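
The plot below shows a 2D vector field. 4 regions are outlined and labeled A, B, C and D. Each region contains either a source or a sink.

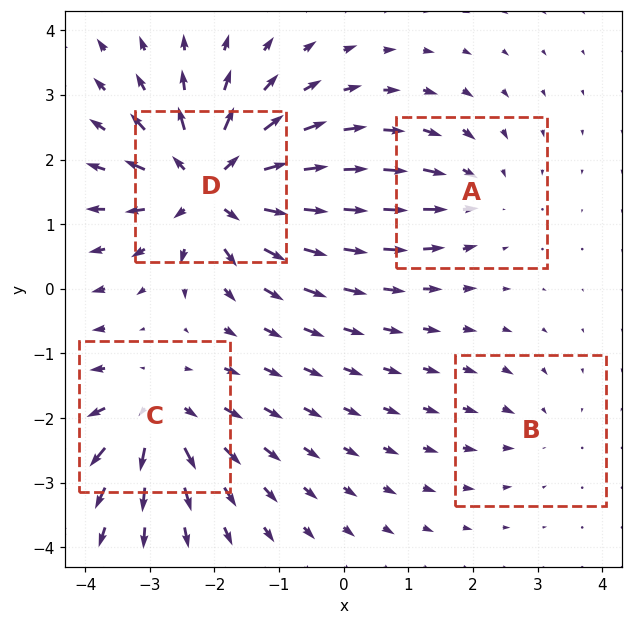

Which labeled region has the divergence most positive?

D

Divergence at each region's feature centre — A: about -3, B: about -2, C: about +5, D: about +8. Region D is most positive.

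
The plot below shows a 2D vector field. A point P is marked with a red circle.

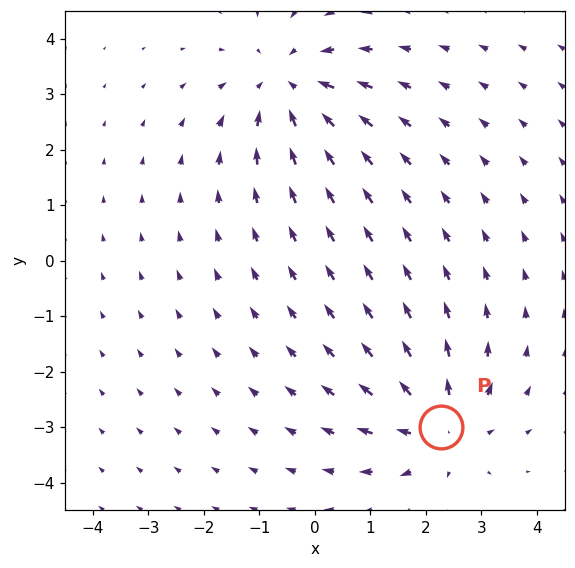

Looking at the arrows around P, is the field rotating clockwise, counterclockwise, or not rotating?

not rotating

Near P at (2.3, -3.0) the arrows show no circulation. The curl there is ≈0.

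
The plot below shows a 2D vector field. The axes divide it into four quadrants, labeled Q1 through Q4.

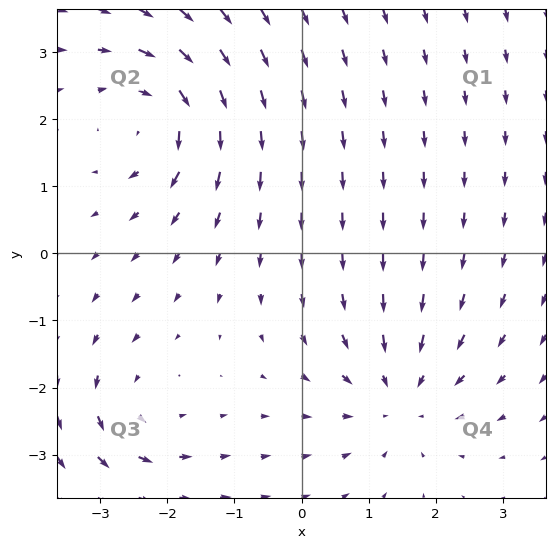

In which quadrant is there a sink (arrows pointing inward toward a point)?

The sink sits at approximately (1.5, -2.1), which lies in quadrant Q4. The divergence there is about -4, negative as expected for a sink.

Q4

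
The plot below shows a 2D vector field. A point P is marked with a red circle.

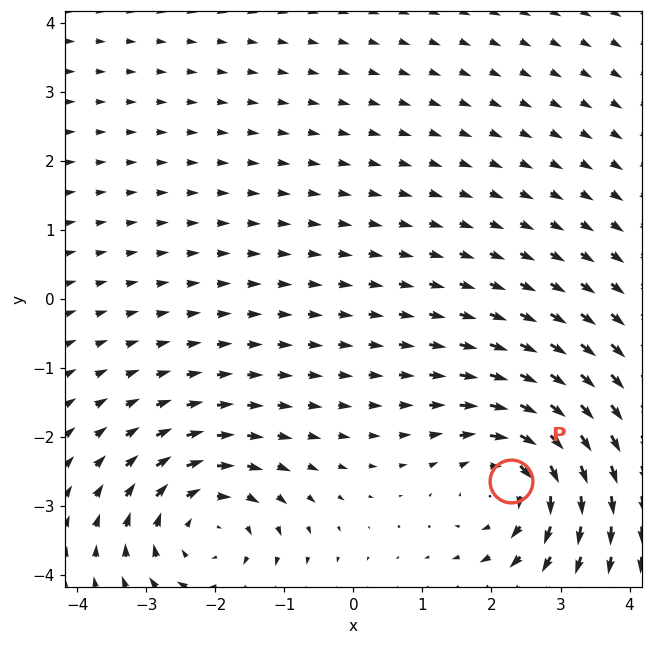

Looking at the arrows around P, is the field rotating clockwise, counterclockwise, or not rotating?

Near P at (2.3, -2.6) the arrows circulate clockwise. The curl (z-component) there is about -6; negative curl means clockwise rotation.

clockwise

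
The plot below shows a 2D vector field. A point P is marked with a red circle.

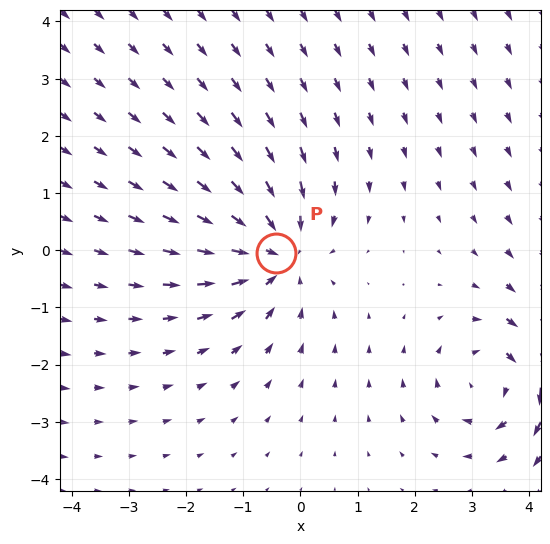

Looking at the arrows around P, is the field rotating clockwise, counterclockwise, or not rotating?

Near P at (-0.4, -0.1) the arrows show no circulation. The curl there is ≈0.

not rotating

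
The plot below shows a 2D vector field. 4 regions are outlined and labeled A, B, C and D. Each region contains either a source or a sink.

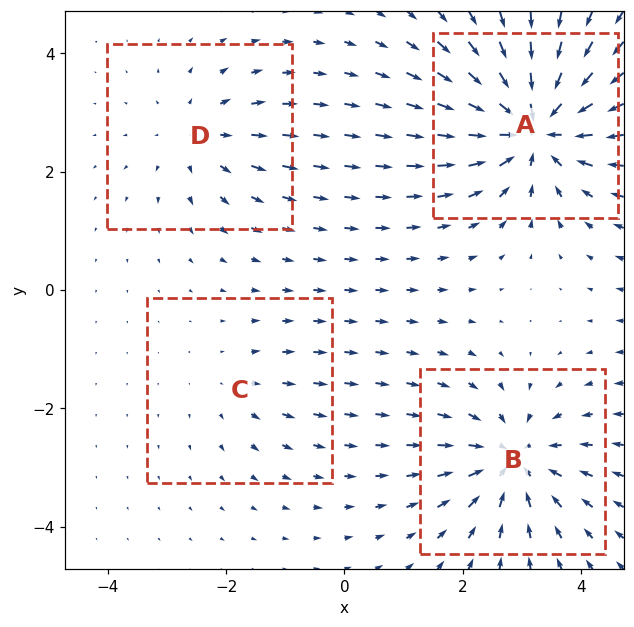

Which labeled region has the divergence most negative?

A

Divergence at each region's feature centre — A: about -8, B: about -6, C: about +2, D: about +4. Region A is most negative.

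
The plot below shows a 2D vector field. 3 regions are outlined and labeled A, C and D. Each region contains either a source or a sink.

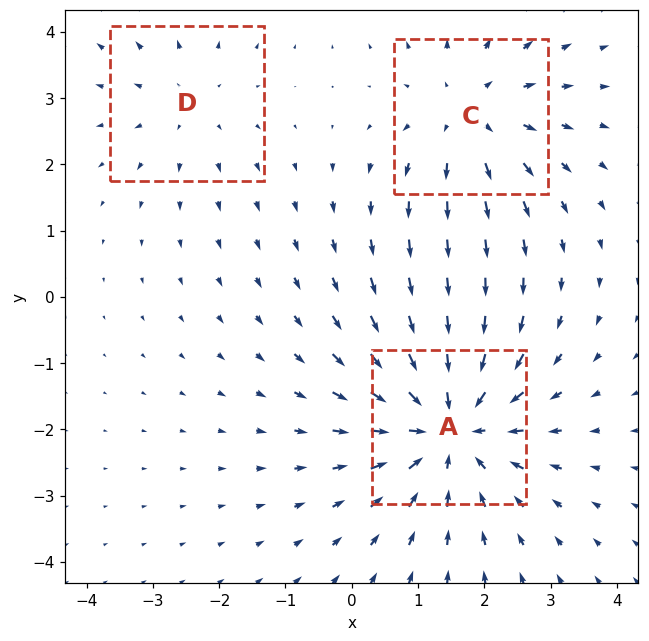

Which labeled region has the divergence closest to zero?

D

Divergence at each region's feature centre — A: about -4, C: about +3, D: about +2. Region D is closest to zero.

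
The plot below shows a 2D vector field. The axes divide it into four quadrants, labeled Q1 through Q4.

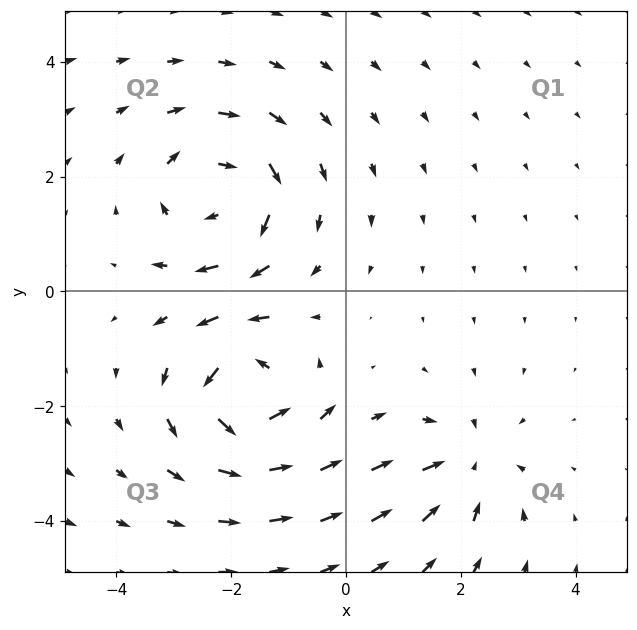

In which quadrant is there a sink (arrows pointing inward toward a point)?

The sink sits at approximately (2.1, -3.0), which lies in quadrant Q4. The divergence there is about -3, negative as expected for a sink.

Q4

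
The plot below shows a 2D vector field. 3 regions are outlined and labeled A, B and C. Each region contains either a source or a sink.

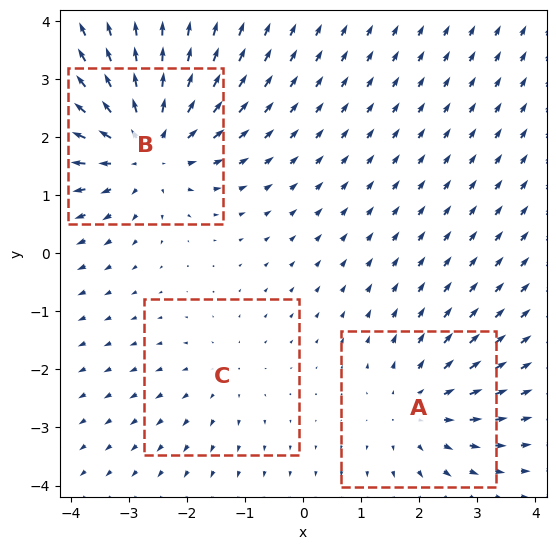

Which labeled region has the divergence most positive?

Divergence at each region's feature centre — A: about +3, B: about +4, C: about +2. Region B is most positive.

B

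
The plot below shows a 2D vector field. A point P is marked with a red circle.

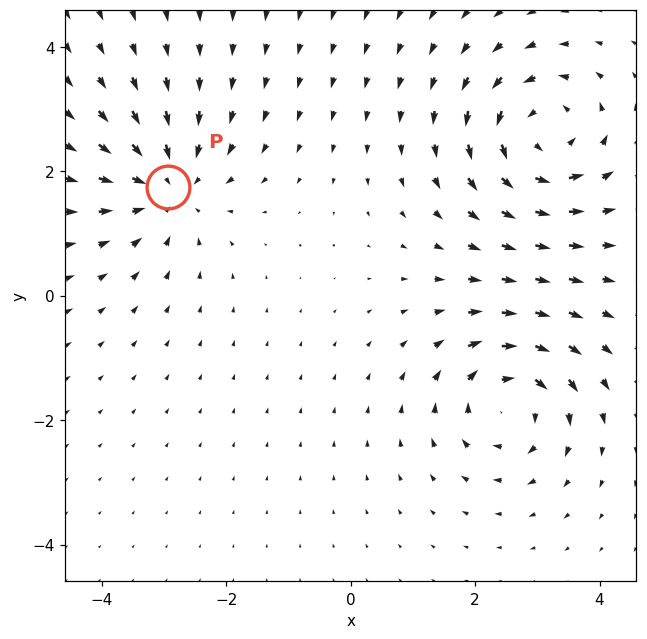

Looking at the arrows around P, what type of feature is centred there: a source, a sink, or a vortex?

At P (-2.9, 1.8) the arrows converge inward. Divergence about -4, curl ≈0 — negative divergence with near-zero curl is a sink.

sink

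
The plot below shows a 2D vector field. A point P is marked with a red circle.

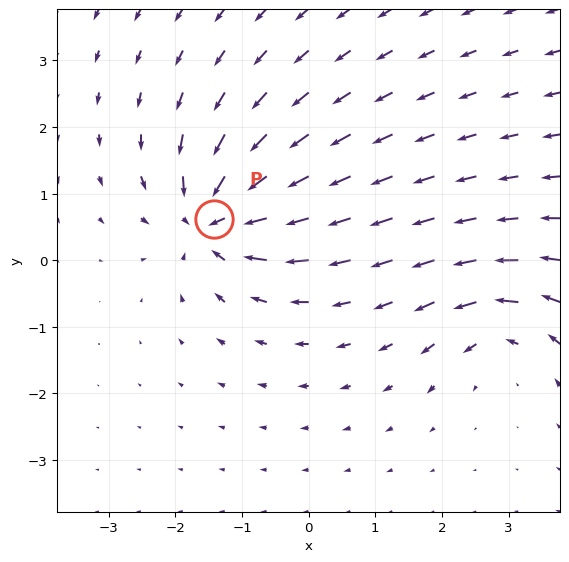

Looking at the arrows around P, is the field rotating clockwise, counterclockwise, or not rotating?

Near P at (-1.4, 0.6) the arrows show no circulation. The curl there is ≈0.

not rotating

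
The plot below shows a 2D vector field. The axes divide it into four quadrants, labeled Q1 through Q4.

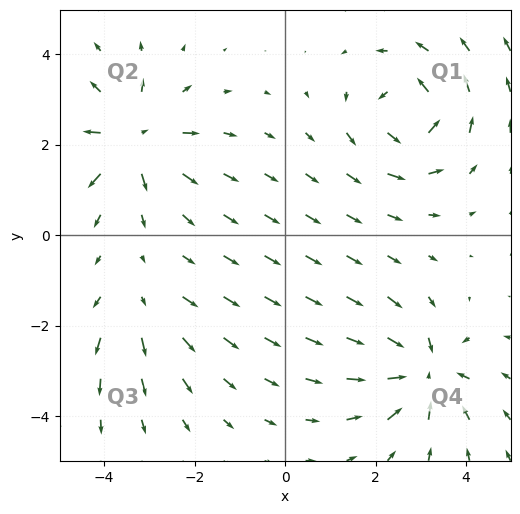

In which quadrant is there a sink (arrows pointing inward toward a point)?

The sink sits at approximately (3.1, -3.0), which lies in quadrant Q4. The divergence there is about -6, negative as expected for a sink.

Q4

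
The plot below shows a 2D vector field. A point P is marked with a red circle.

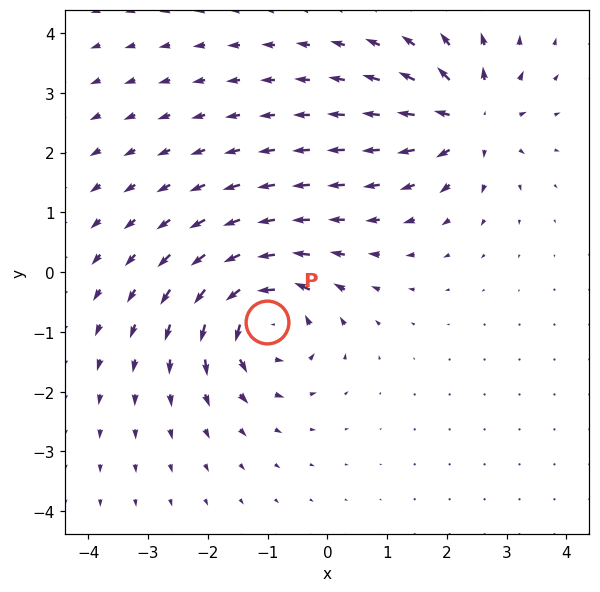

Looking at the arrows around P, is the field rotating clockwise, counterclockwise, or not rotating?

Near P at (-1.0, -0.8) the arrows circulate counterclockwise. The curl (z-component) there is about +6; positive curl means counterclockwise rotation.

counterclockwise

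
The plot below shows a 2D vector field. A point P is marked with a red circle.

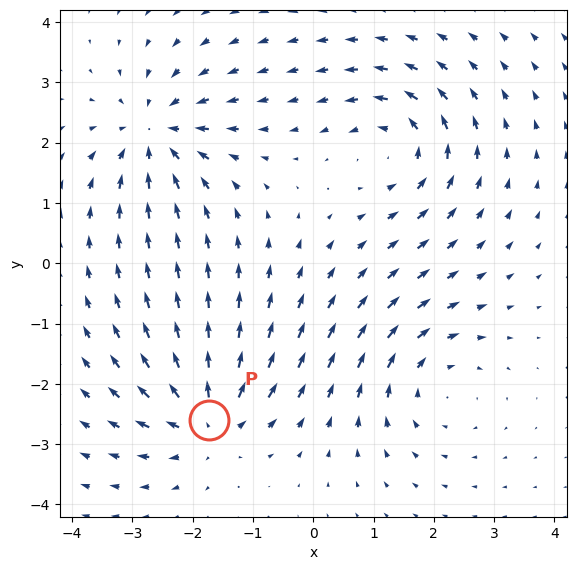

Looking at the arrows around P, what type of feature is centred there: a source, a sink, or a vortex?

source

At P (-1.7, -2.6) the arrows spread outward. Divergence about +6, curl ≈0 — positive divergence with near-zero curl is a source.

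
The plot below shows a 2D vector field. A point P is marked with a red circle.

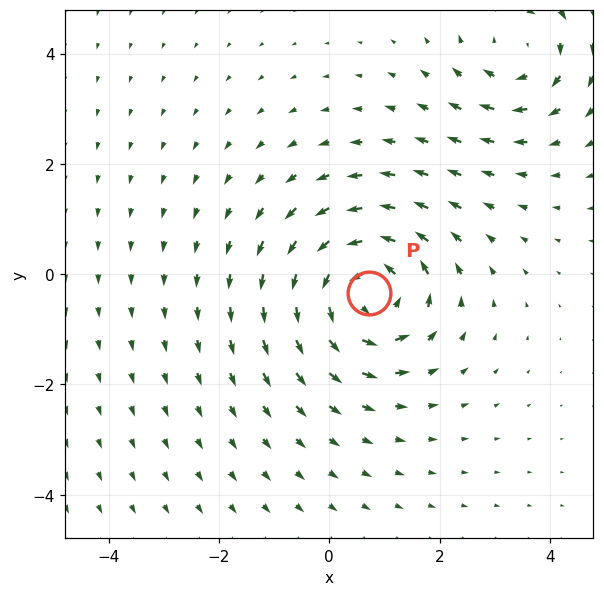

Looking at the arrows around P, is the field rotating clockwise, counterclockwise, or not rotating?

Near P at (0.7, -0.3) the arrows circulate counterclockwise. The curl (z-component) there is about +5; positive curl means counterclockwise rotation.

counterclockwise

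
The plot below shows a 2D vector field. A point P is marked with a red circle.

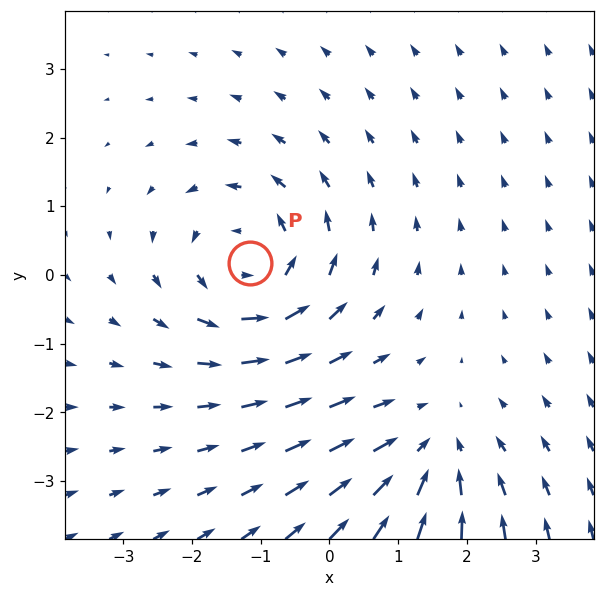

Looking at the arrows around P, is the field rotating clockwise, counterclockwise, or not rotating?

Near P at (-1.2, 0.2) the arrows circulate counterclockwise. The curl (z-component) there is about +3; positive curl means counterclockwise rotation.

counterclockwise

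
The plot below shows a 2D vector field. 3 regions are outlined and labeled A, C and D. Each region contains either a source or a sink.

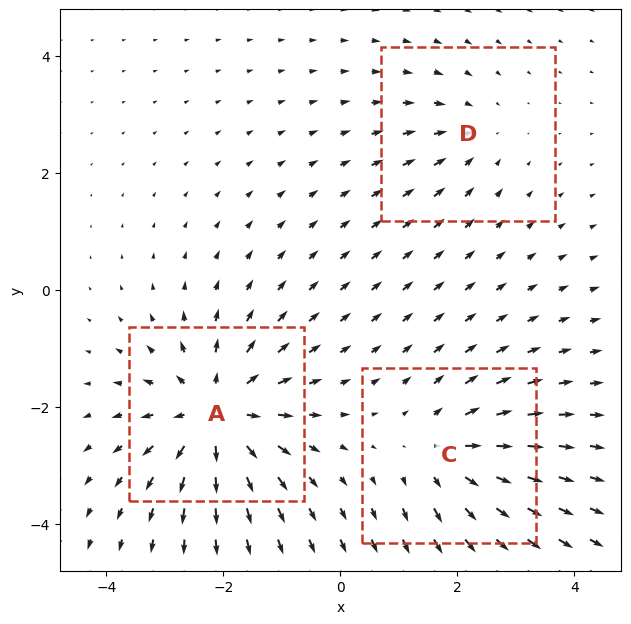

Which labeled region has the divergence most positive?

A

Divergence at each region's feature centre — A: about +5, C: about +4, D: about -2. Region A is most positive.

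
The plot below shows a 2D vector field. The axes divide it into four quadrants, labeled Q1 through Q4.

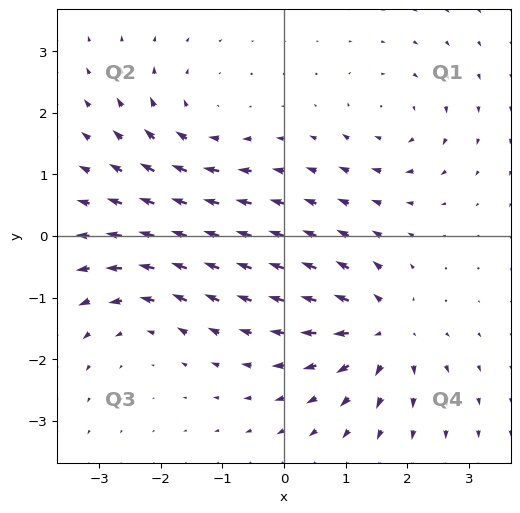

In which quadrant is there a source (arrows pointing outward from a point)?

The source sits at approximately (1.6, -1.5), which lies in quadrant Q4. The divergence there is about +7, positive as expected for a source.

Q4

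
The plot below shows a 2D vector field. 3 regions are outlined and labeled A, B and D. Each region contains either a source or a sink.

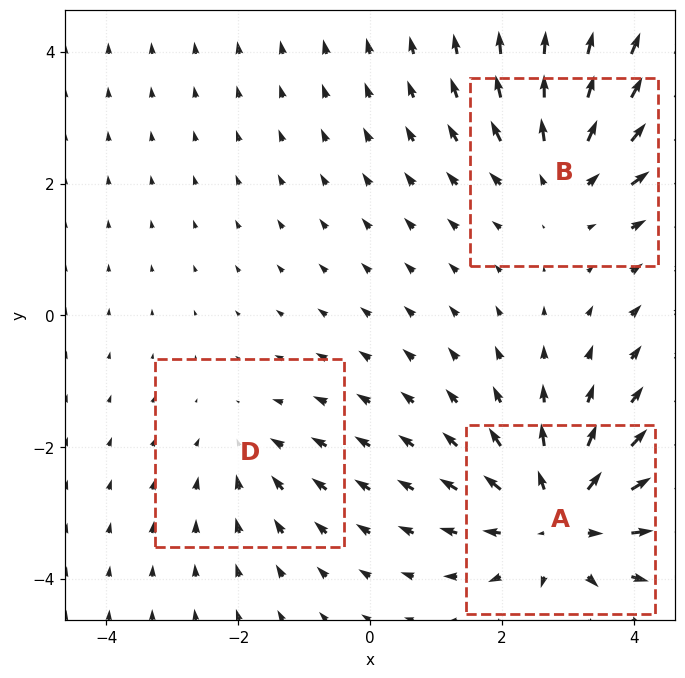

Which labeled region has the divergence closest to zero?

D

Divergence at each region's feature centre — A: about +4, B: about +3, D: about -2. Region D is closest to zero.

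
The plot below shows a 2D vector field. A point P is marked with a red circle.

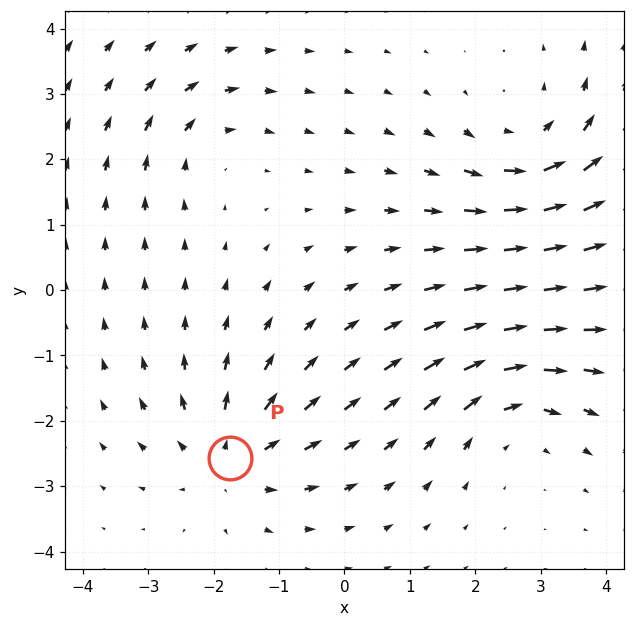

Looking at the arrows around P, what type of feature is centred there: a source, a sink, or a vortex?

source

At P (-1.8, -2.6) the arrows spread outward. Divergence about +5, curl ≈0 — positive divergence with near-zero curl is a source.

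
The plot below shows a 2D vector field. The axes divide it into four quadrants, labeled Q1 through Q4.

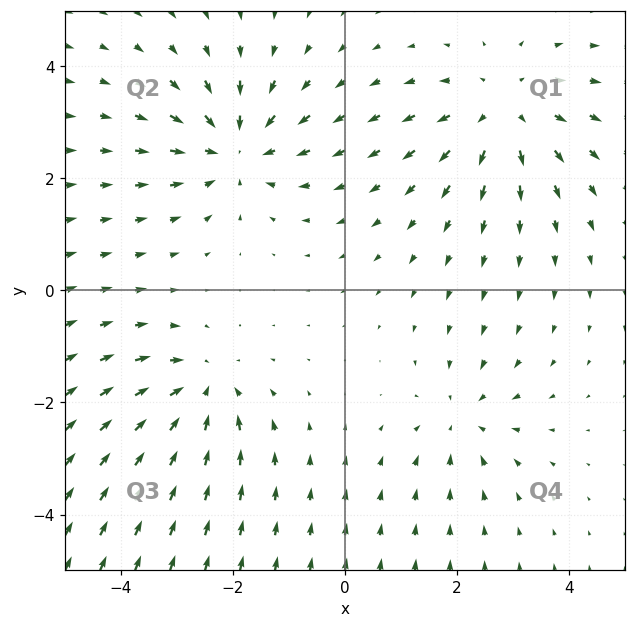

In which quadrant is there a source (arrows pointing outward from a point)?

Q1

The source sits at approximately (2.8, 3.2), which lies in quadrant Q1. The divergence there is about +4, positive as expected for a source.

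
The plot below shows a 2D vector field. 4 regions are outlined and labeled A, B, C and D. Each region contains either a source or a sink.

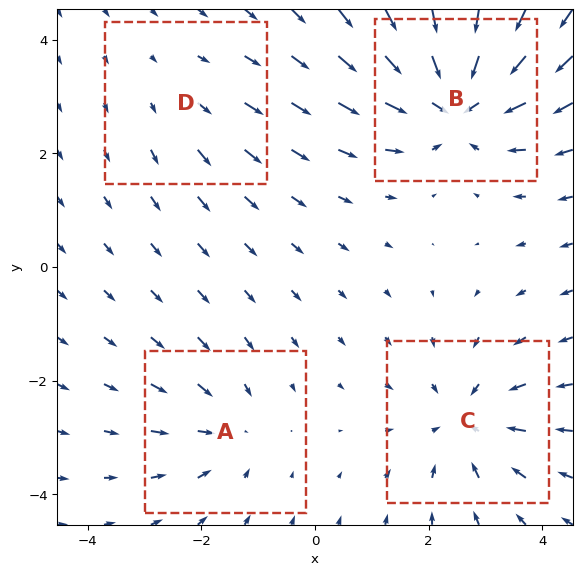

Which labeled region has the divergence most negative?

Divergence at each region's feature centre — A: about -3, B: about -6, C: about -4, D: about +2. Region B is most negative.

B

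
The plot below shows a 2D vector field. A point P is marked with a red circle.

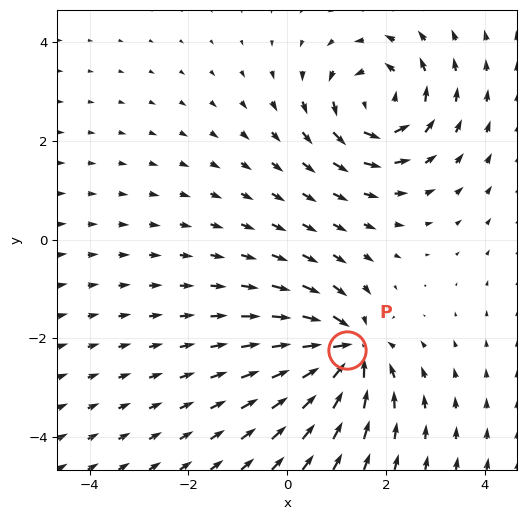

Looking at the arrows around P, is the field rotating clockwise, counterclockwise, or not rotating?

Near P at (1.2, -2.2) the arrows show no circulation. The curl there is ≈0.

not rotating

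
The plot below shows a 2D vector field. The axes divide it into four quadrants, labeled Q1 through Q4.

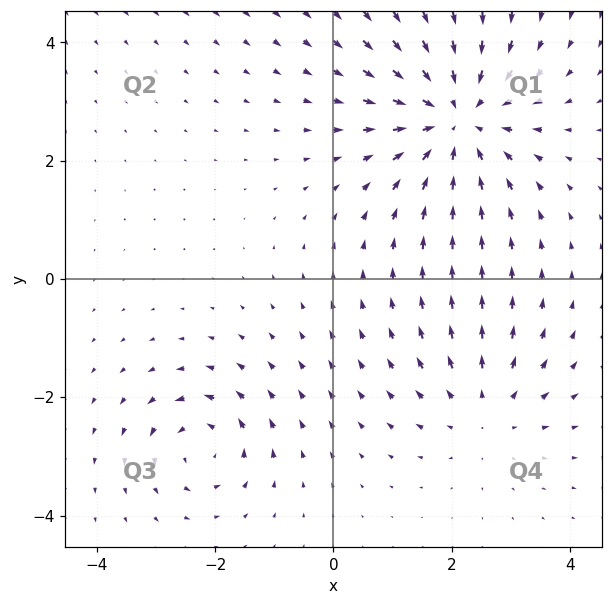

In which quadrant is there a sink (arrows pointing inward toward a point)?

Q1

The sink sits at approximately (2.1, 2.7), which lies in quadrant Q1. The divergence there is about -4, negative as expected for a sink.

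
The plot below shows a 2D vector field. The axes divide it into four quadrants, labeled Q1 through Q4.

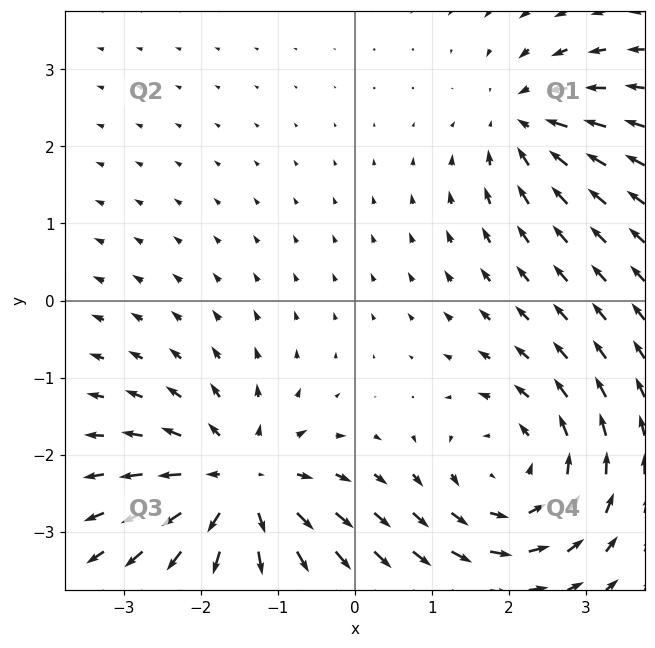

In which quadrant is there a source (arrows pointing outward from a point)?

The source sits at approximately (-1.5, -2.4), which lies in quadrant Q3. The divergence there is about +5, positive as expected for a source.

Q3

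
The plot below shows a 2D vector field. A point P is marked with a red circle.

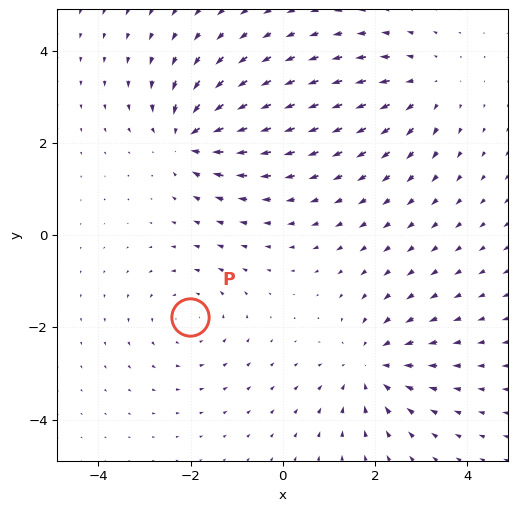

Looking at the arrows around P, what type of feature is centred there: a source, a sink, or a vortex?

vortex

At P (-2.0, -1.8) the arrows circulate counterclockwise. Divergence ≈0, curl about +2 — near-zero divergence with nonzero curl is a vortex.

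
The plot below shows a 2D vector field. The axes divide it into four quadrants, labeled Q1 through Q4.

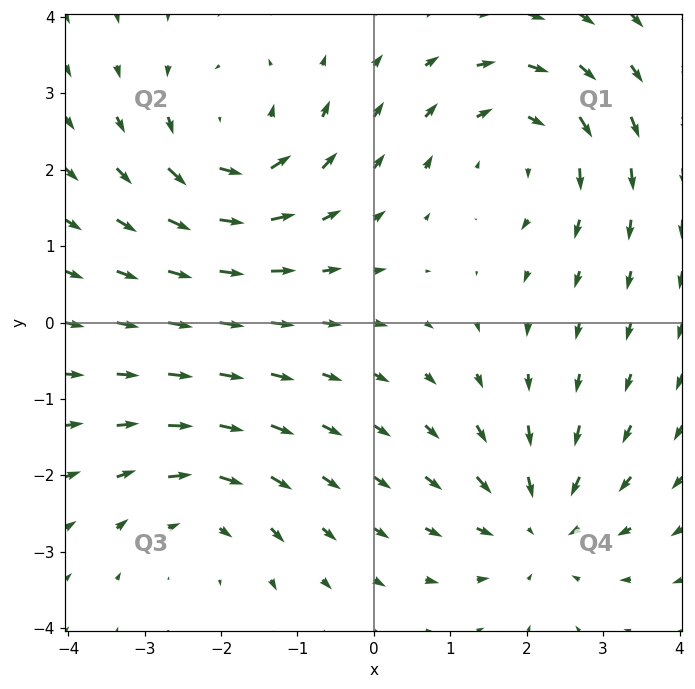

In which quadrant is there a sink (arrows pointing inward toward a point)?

Q4

The sink sits at approximately (2.2, -2.7), which lies in quadrant Q4. The divergence there is about -5, negative as expected for a sink.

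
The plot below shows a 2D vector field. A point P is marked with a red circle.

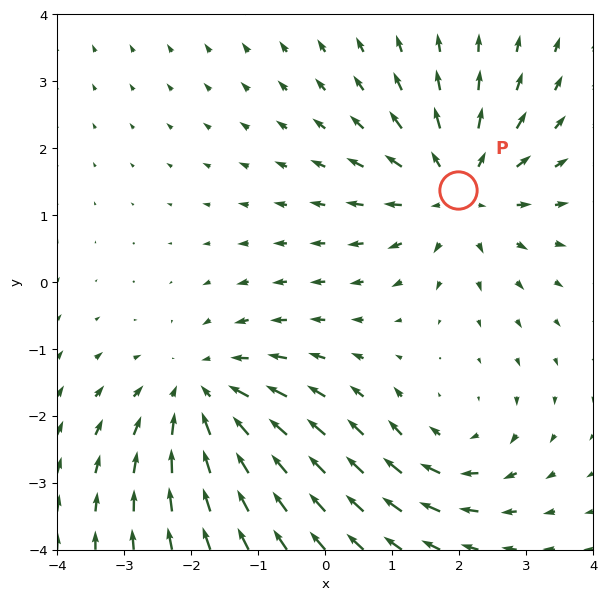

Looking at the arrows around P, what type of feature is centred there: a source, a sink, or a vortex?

source

At P (2.0, 1.4) the arrows spread outward. Divergence about +4, curl ≈0 — positive divergence with near-zero curl is a source.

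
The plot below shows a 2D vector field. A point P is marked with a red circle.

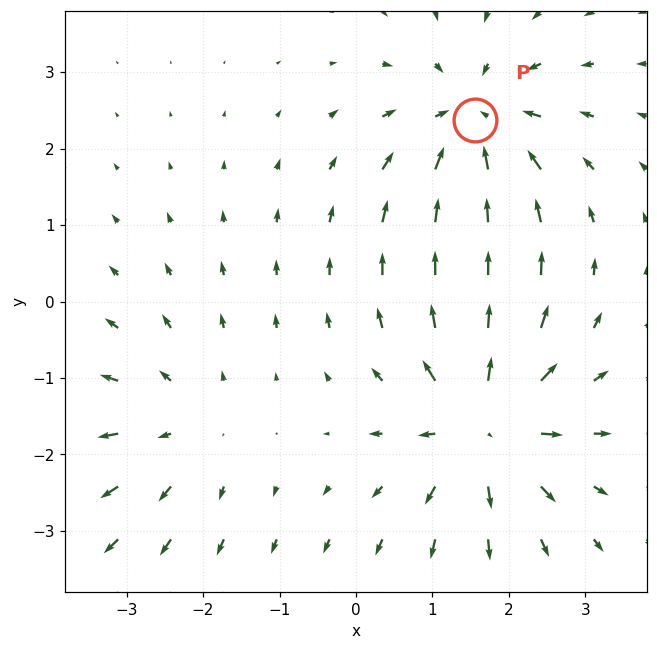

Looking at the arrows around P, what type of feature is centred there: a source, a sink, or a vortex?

sink

At P (1.6, 2.4) the arrows converge inward. Divergence about -4, curl ≈0 — negative divergence with near-zero curl is a sink.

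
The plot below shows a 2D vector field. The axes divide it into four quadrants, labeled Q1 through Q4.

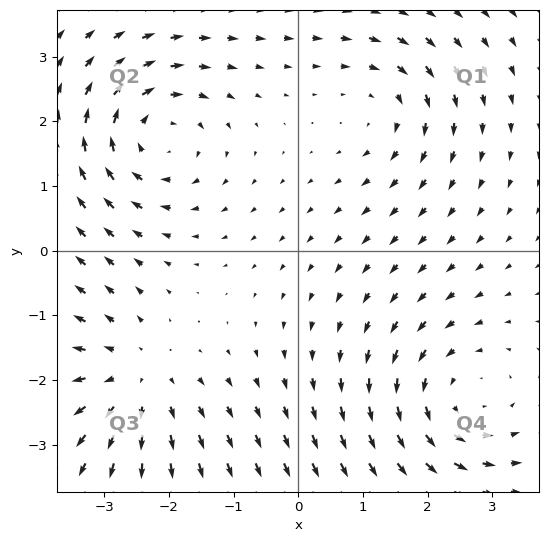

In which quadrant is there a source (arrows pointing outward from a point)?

The source sits at approximately (-2.5, -2.0), which lies in quadrant Q3. The divergence there is about +4, positive as expected for a source.

Q3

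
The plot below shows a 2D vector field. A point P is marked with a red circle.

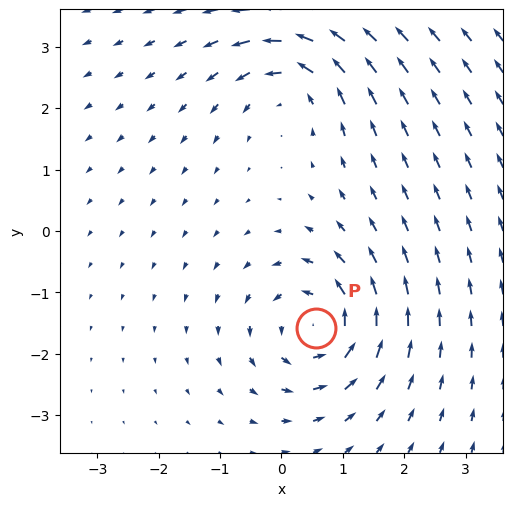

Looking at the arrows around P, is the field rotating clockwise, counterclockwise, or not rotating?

counterclockwise

Near P at (0.6, -1.6) the arrows circulate counterclockwise. The curl (z-component) there is about +6; positive curl means counterclockwise rotation.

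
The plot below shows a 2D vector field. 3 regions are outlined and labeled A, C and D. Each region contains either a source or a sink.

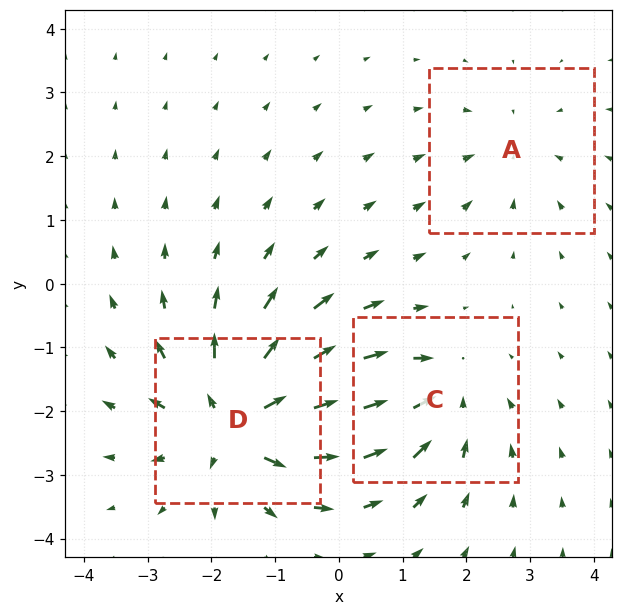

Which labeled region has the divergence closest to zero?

Divergence at each region's feature centre — A: about -2, C: about -3, D: about +5. Region A is closest to zero.

A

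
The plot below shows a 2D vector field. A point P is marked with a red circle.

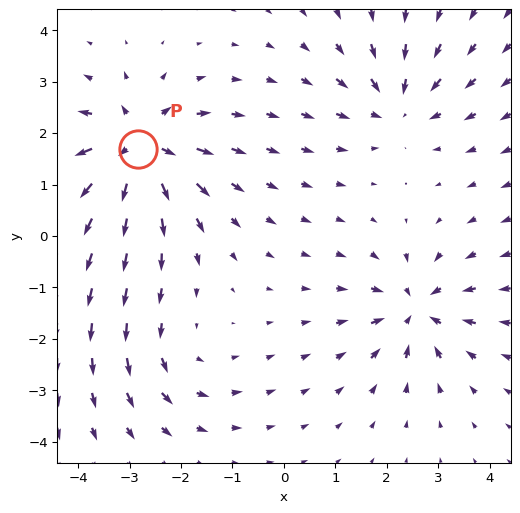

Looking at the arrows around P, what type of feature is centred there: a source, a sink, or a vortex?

At P (-2.8, 1.7) the arrows spread outward. Divergence about +6, curl ≈0 — positive divergence with near-zero curl is a source.

source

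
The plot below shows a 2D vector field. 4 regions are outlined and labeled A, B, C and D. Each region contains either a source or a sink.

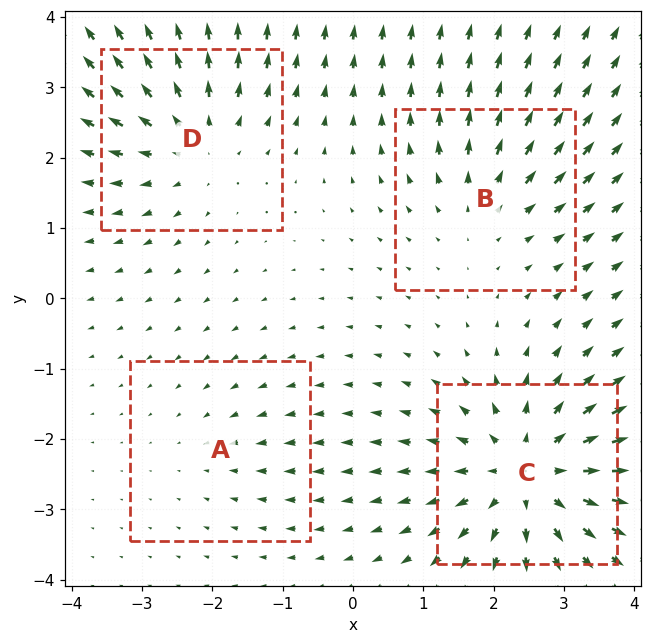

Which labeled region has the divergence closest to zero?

Divergence at each region's feature centre — A: about -2, B: about +3, C: about +7, D: about +5. Region A is closest to zero.

A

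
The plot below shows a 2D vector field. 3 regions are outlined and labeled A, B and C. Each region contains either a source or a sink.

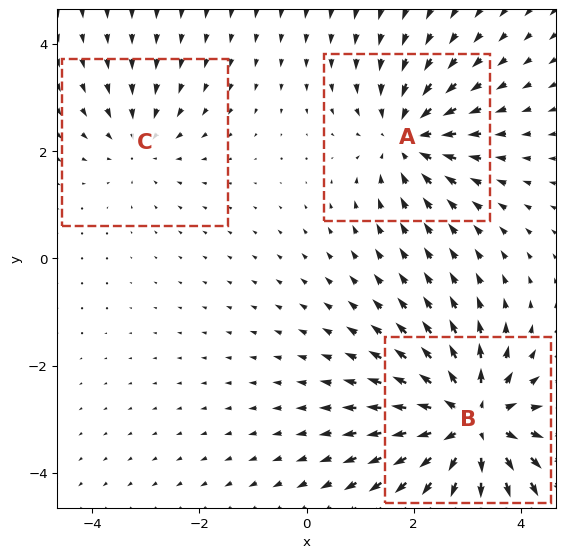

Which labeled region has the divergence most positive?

Divergence at each region's feature centre — A: about -4, B: about +6, C: about -2. Region B is most positive.

B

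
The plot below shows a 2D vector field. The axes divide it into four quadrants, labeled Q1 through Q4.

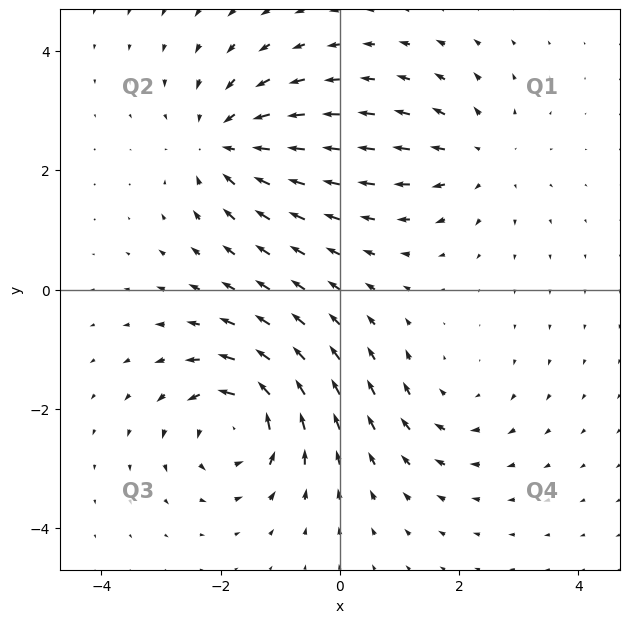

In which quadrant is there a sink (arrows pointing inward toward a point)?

Q2

The sink sits at approximately (-1.9, 2.5), which lies in quadrant Q2. The divergence there is about -4, negative as expected for a sink.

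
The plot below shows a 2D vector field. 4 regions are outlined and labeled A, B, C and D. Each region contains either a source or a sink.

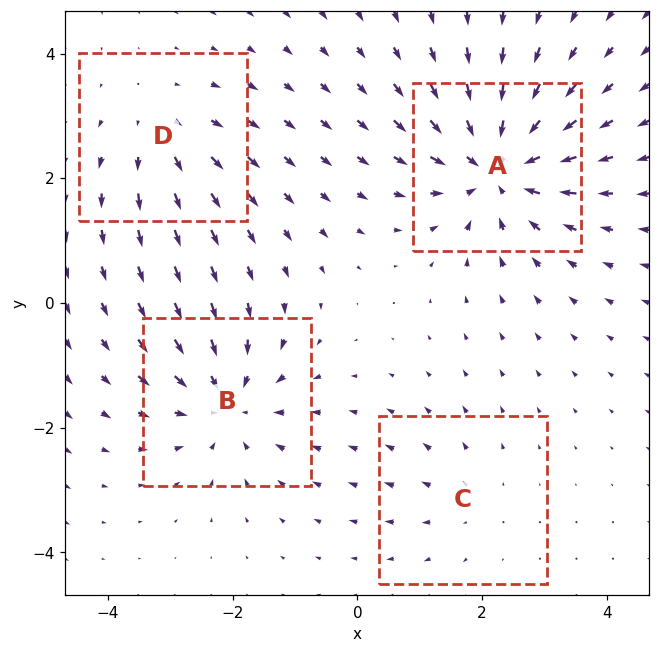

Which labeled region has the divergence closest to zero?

Divergence at each region's feature centre — A: about -7, B: about -5, C: about +2, D: about +3. Region C is closest to zero.

C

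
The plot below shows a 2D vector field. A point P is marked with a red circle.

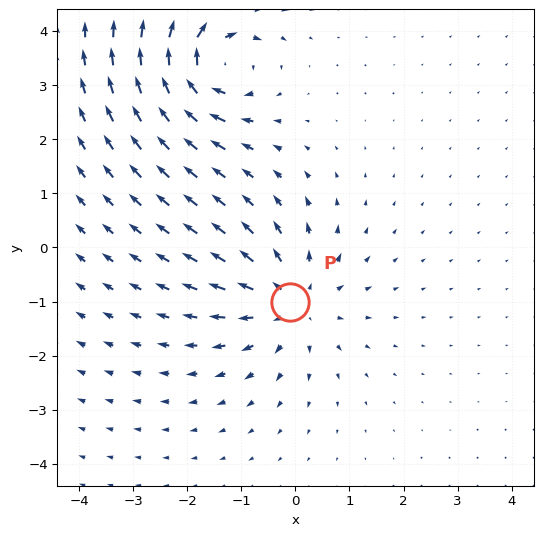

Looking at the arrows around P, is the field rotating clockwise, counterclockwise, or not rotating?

not rotating

Near P at (-0.1, -1.0) the arrows show no circulation. The curl there is ≈0.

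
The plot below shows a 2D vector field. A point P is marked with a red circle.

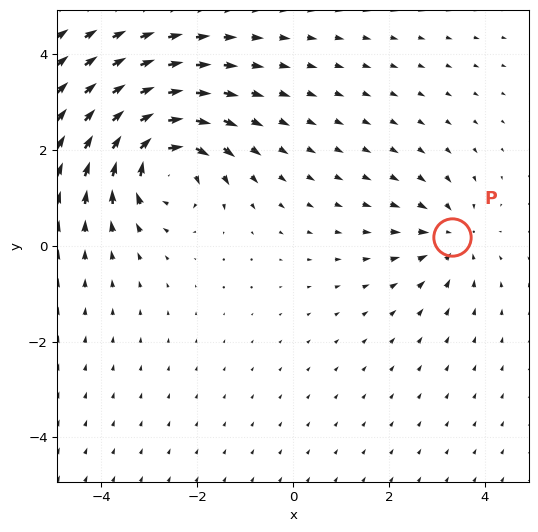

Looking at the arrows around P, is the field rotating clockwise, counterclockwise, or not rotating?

not rotating

Near P at (3.3, 0.2) the arrows show no circulation. The curl there is ≈0.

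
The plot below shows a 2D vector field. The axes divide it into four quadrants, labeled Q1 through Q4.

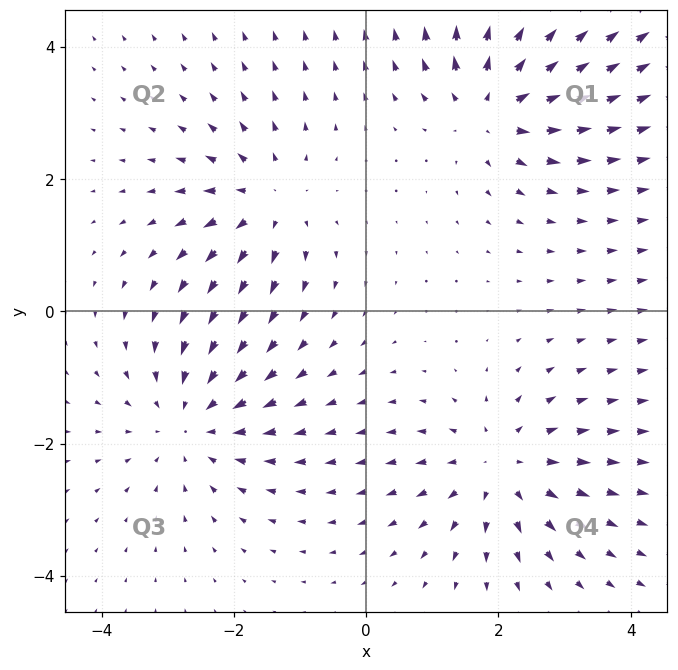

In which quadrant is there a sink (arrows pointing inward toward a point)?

Q3

The sink sits at approximately (-2.6, -1.7), which lies in quadrant Q3. The divergence there is about -4, negative as expected for a sink.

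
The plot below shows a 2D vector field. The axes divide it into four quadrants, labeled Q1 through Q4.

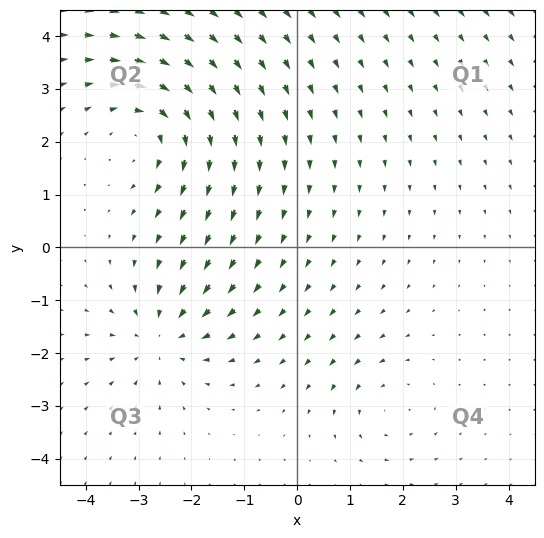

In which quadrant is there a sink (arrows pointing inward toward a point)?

The sink sits at approximately (-2.6, -1.7), which lies in quadrant Q3. The divergence there is about -4, negative as expected for a sink.

Q3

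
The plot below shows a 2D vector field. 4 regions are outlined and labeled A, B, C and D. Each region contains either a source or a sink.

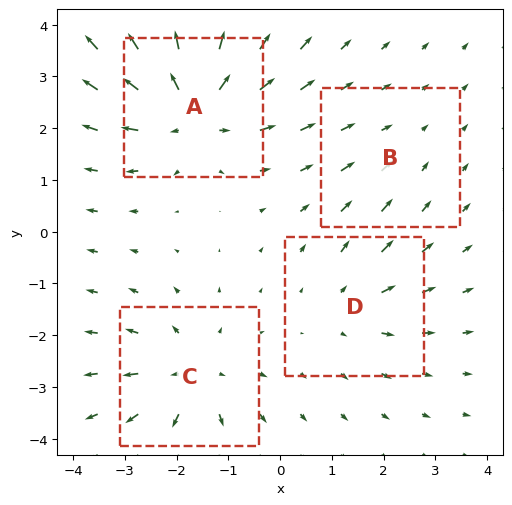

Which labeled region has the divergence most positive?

Divergence at each region's feature centre — A: about +7, B: about -2, C: about +5, D: about +3. Region A is most positive.

A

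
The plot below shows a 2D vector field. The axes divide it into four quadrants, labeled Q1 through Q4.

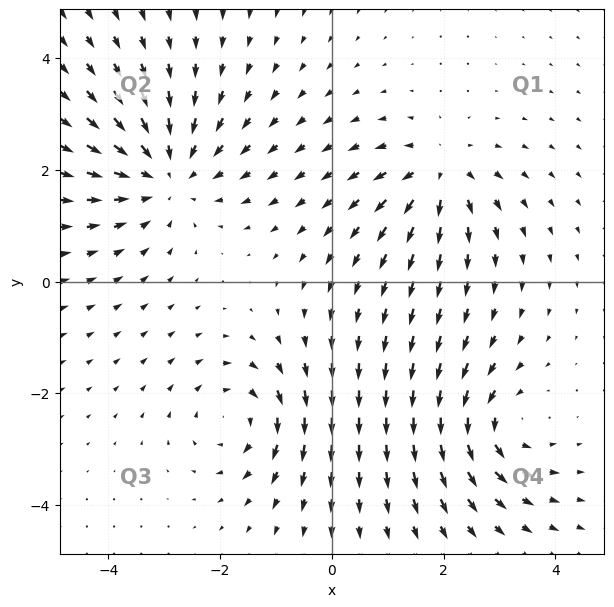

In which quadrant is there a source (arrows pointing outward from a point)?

The source sits at approximately (1.9, 1.9), which lies in quadrant Q1. The divergence there is about +4, positive as expected for a source.

Q1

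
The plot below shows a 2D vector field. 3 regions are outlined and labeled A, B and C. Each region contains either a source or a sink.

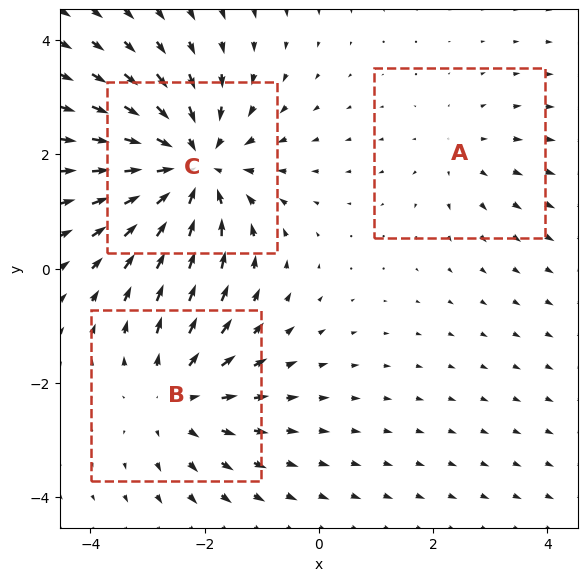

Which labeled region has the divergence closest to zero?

Divergence at each region's feature centre — A: about +2, B: about +3, C: about -4. Region A is closest to zero.

A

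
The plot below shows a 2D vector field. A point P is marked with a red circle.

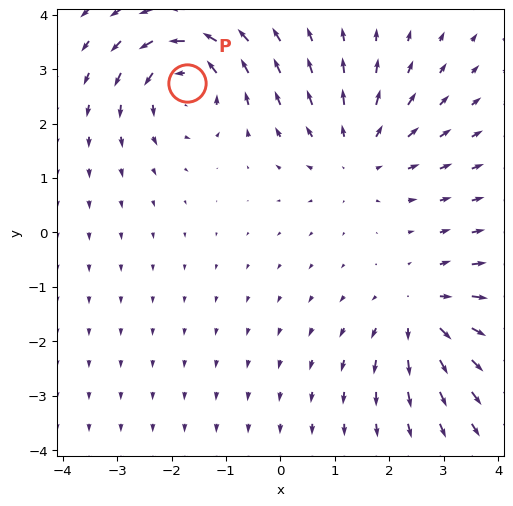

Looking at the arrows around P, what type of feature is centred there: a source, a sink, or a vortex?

At P (-1.7, 2.7) the arrows circulate counterclockwise. Divergence ≈0, curl about +5 — near-zero divergence with nonzero curl is a vortex.

vortex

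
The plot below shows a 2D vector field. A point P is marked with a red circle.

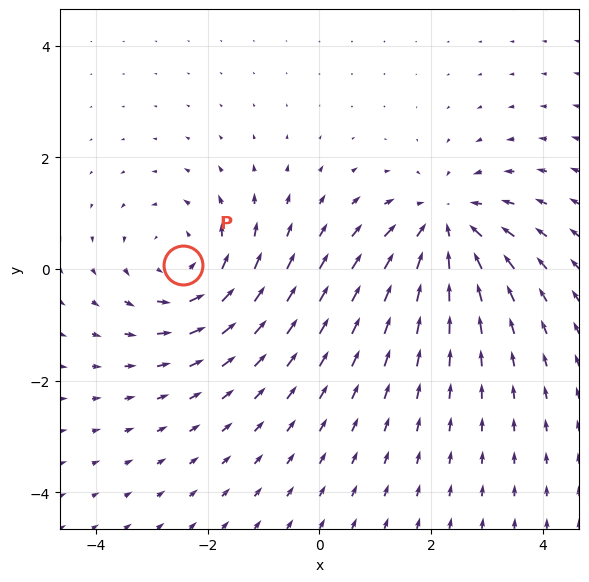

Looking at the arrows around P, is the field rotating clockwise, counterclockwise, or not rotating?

counterclockwise

Near P at (-2.4, 0.1) the arrows circulate counterclockwise. The curl (z-component) there is about +3; positive curl means counterclockwise rotation.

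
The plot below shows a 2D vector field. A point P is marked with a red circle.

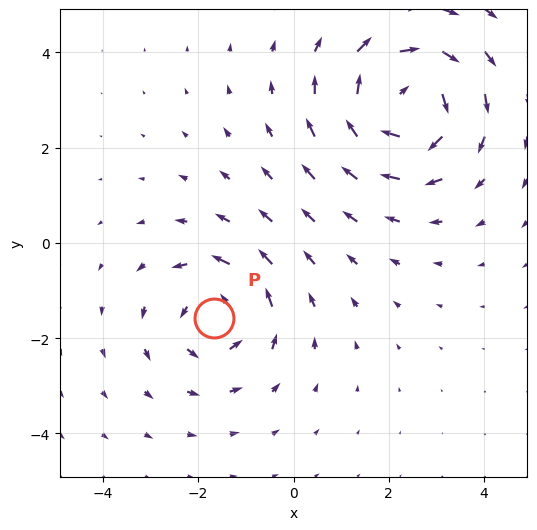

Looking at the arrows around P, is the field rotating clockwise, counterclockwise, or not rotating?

Near P at (-1.7, -1.6) the arrows circulate counterclockwise. The curl (z-component) there is about +4; positive curl means counterclockwise rotation.

counterclockwise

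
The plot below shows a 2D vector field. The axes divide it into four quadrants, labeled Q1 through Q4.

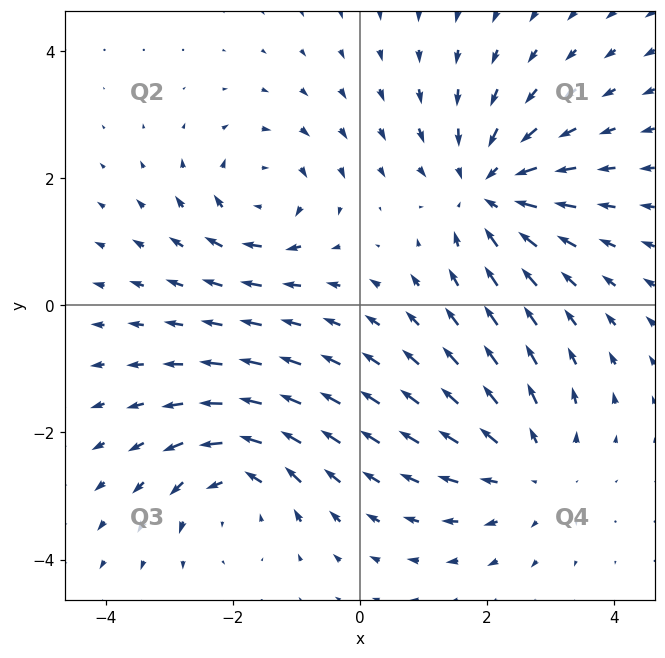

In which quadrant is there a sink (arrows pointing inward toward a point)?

Q1

The sink sits at approximately (2.0, 1.8), which lies in quadrant Q1. The divergence there is about -5, negative as expected for a sink.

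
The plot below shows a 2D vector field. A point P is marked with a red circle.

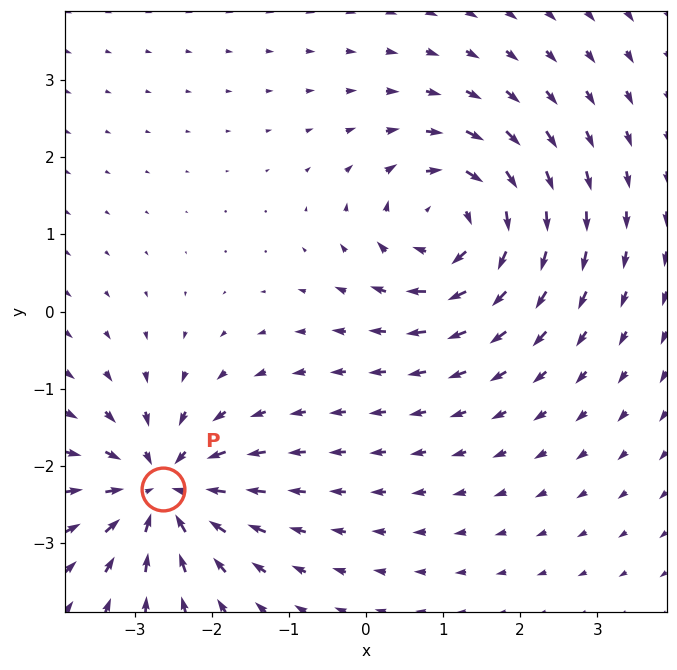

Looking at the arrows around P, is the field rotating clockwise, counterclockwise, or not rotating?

Near P at (-2.6, -2.3) the arrows show no circulation. The curl there is ≈0.

not rotating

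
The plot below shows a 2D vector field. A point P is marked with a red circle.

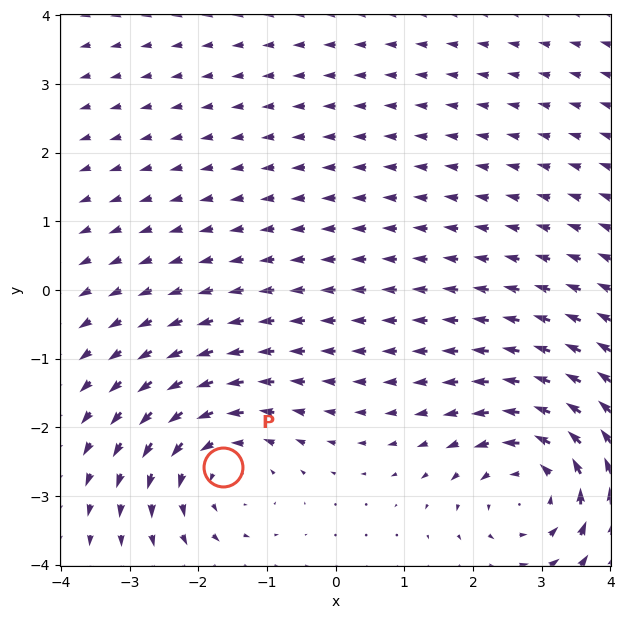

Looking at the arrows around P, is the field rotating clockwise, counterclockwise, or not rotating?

Near P at (-1.6, -2.6) the arrows circulate counterclockwise. The curl (z-component) there is about +3; positive curl means counterclockwise rotation.

counterclockwise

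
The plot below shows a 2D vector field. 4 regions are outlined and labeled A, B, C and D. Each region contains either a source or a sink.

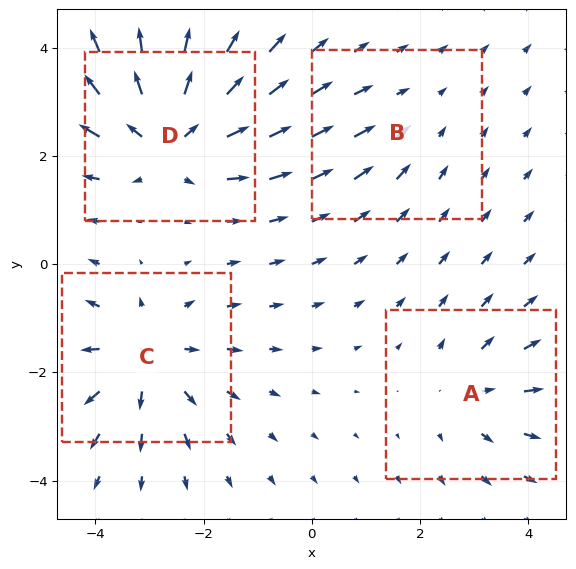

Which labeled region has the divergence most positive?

Divergence at each region's feature centre — A: about +3, B: about -2, C: about +5, D: about +7. Region D is most positive.

D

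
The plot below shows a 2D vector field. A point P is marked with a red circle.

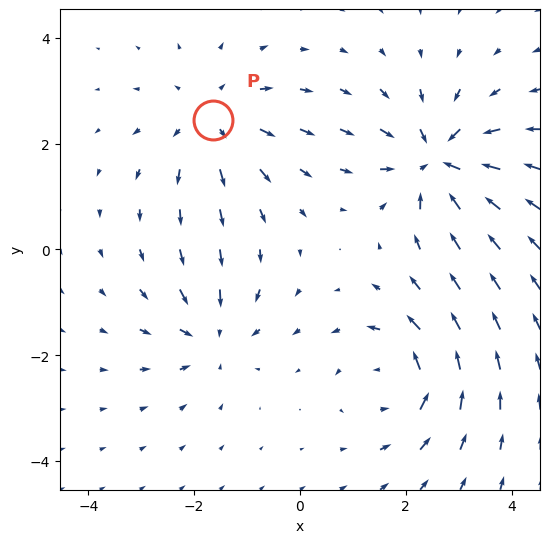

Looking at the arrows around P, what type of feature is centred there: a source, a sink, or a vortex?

source

At P (-1.7, 2.4) the arrows spread outward. Divergence about +3, curl ≈0 — positive divergence with near-zero curl is a source.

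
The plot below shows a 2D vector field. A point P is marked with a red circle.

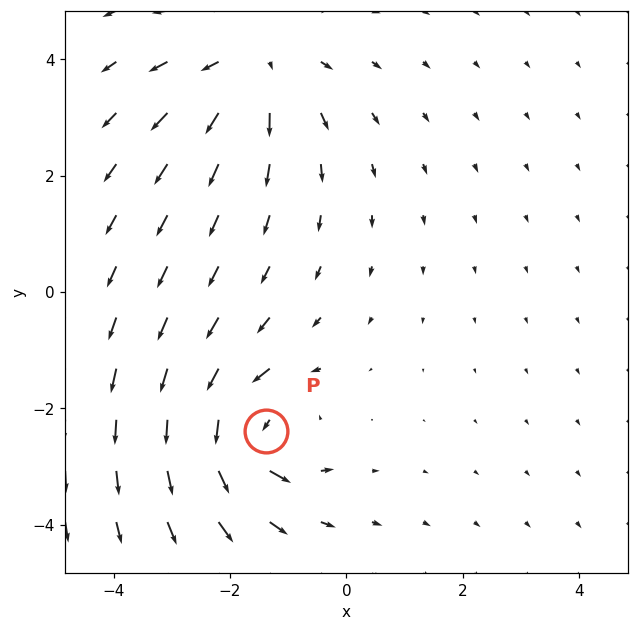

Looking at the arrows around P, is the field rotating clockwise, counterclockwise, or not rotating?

Near P at (-1.4, -2.4) the arrows circulate counterclockwise. The curl (z-component) there is about +5; positive curl means counterclockwise rotation.

counterclockwise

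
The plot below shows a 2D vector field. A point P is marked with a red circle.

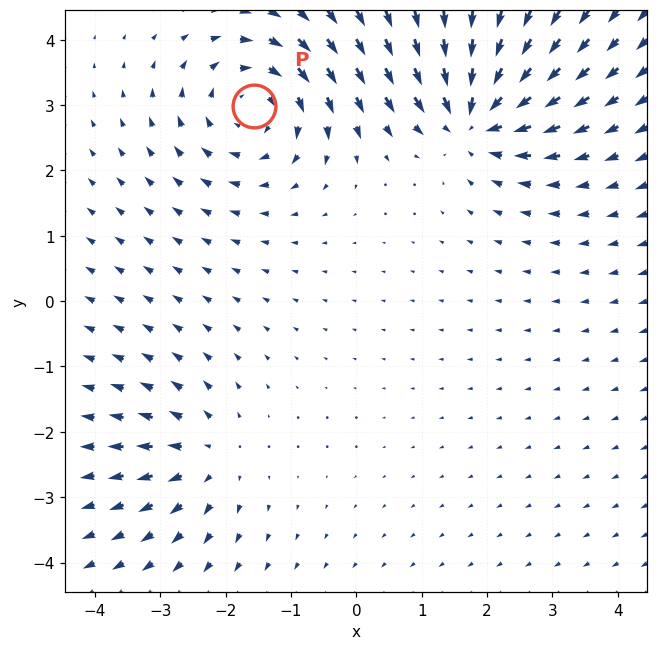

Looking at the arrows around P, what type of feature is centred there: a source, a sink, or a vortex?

At P (-1.6, 3.0) the arrows circulate clockwise. Divergence ≈0, curl about -5 — near-zero divergence with nonzero curl is a vortex.

vortex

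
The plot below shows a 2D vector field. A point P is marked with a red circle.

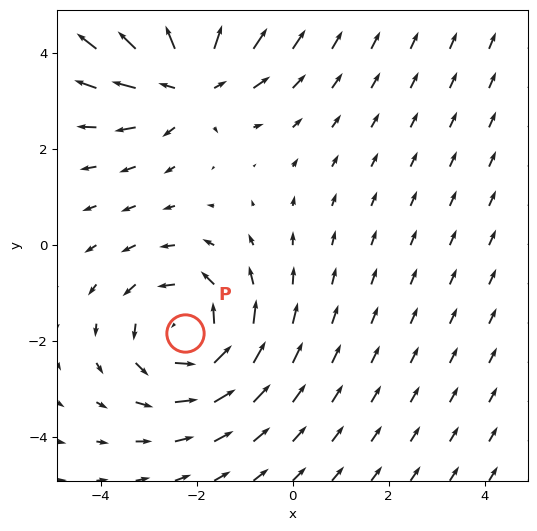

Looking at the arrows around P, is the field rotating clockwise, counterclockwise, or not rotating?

counterclockwise

Near P at (-2.2, -1.8) the arrows circulate counterclockwise. The curl (z-component) there is about +2; positive curl means counterclockwise rotation.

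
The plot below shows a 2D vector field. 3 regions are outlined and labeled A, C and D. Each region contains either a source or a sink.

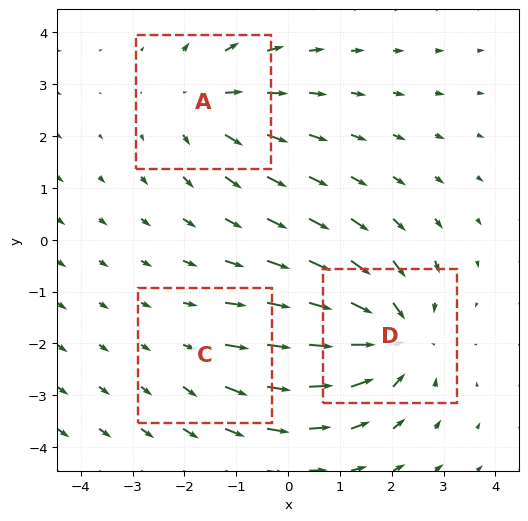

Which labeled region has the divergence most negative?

Divergence at each region's feature centre — A: about +3, C: about +2, D: about -4. Region D is most negative.

D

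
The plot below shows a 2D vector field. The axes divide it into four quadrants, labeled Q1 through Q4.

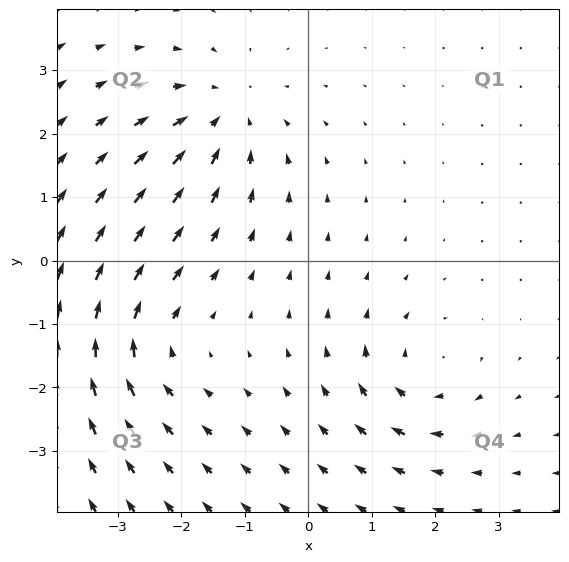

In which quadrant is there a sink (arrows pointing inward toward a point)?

The sink sits at approximately (-1.3, 2.3), which lies in quadrant Q2. The divergence there is about -5, negative as expected for a sink.

Q2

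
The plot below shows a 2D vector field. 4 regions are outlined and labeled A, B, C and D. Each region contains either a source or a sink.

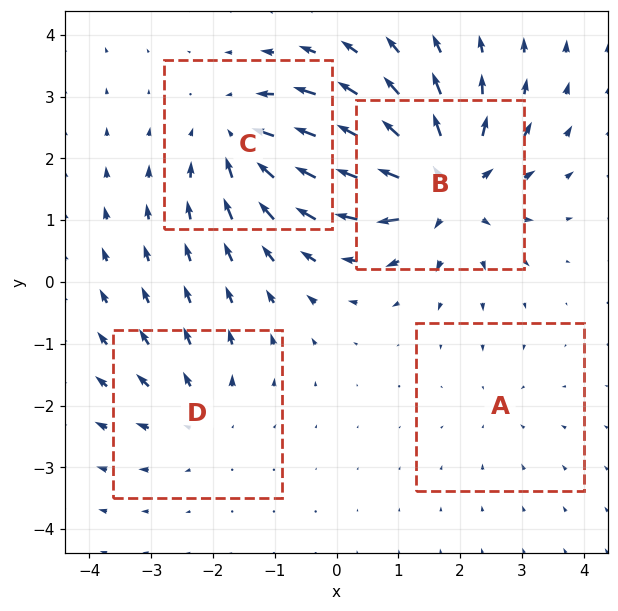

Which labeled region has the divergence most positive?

B

Divergence at each region's feature centre — A: about -2, B: about +7, C: about -5, D: about +3. Region B is most positive.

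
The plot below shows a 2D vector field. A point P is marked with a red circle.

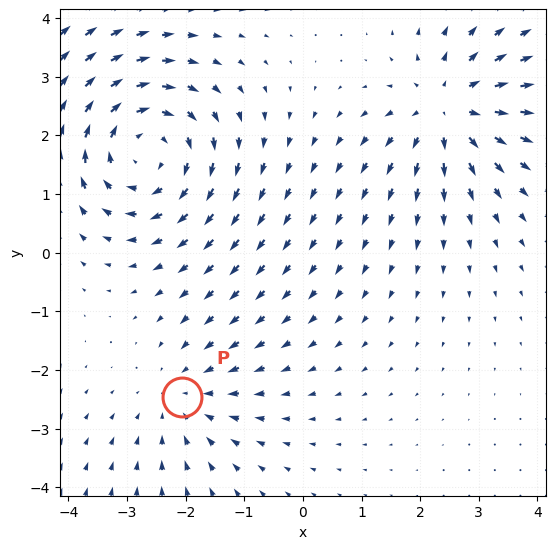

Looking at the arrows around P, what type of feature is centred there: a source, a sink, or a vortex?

At P (-2.1, -2.5) the arrows converge inward. Divergence about -2, curl ≈0 — negative divergence with near-zero curl is a sink.

sink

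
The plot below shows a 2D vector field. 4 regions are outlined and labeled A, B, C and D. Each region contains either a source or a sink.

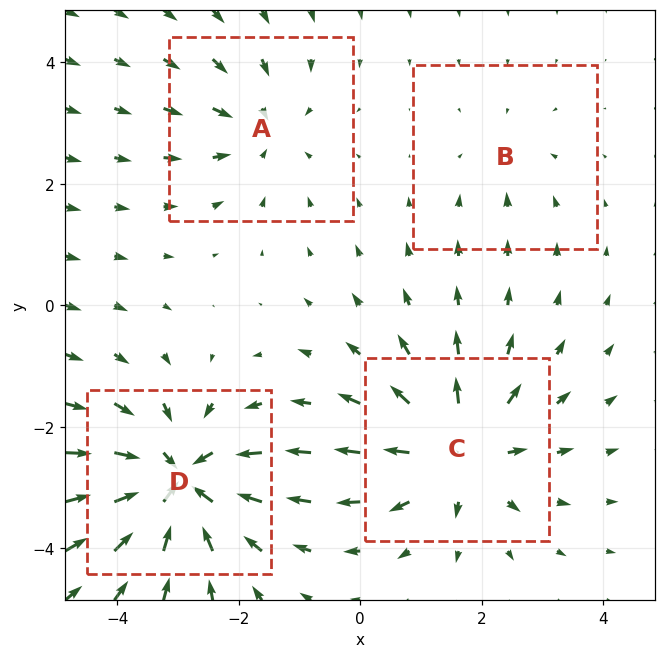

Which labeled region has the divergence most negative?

D

Divergence at each region's feature centre — A: about -4, B: about -2, C: about +6, D: about -7. Region D is most negative.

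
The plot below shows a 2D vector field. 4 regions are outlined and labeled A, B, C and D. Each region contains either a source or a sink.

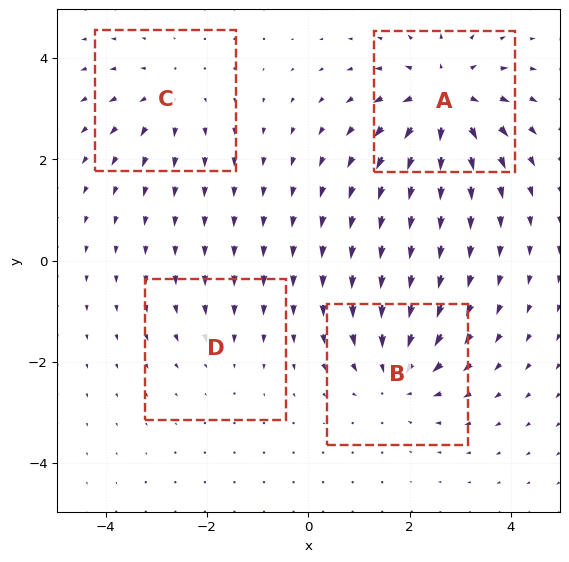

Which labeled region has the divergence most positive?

A

Divergence at each region's feature centre — A: about +7, B: about -5, C: about +4, D: about -2. Region A is most positive.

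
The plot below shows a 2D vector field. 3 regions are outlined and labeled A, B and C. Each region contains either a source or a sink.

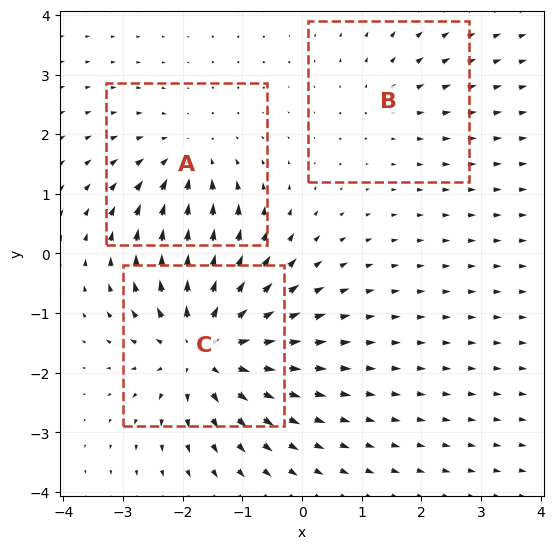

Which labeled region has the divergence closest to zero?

Divergence at each region's feature centre — A: about -3, B: about +2, C: about +5. Region B is closest to zero.

B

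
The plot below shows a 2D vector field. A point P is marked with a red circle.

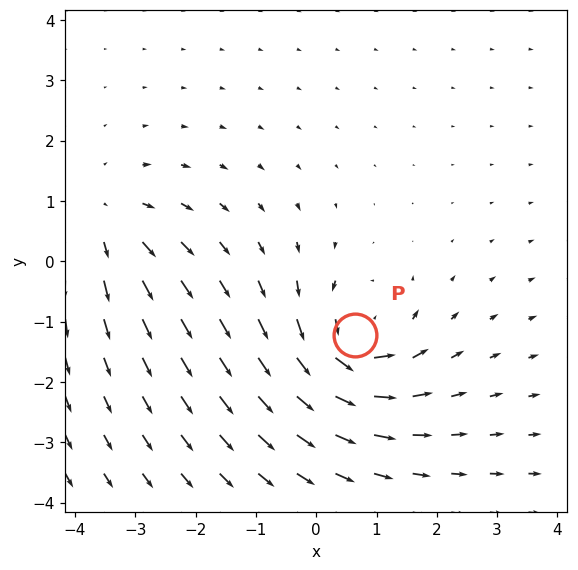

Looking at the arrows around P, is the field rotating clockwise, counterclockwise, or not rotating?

Near P at (0.6, -1.2) the arrows circulate counterclockwise. The curl (z-component) there is about +6; positive curl means counterclockwise rotation.

counterclockwise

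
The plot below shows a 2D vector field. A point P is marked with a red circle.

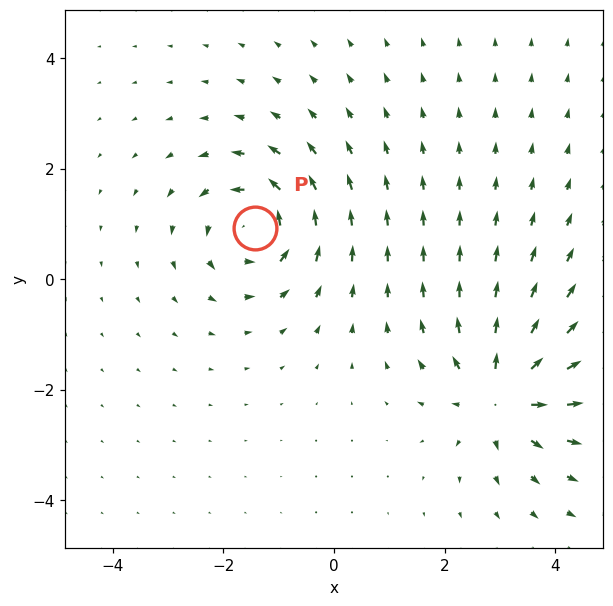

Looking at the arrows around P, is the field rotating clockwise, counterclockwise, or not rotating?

counterclockwise

Near P at (-1.4, 0.9) the arrows circulate counterclockwise. The curl (z-component) there is about +6; positive curl means counterclockwise rotation.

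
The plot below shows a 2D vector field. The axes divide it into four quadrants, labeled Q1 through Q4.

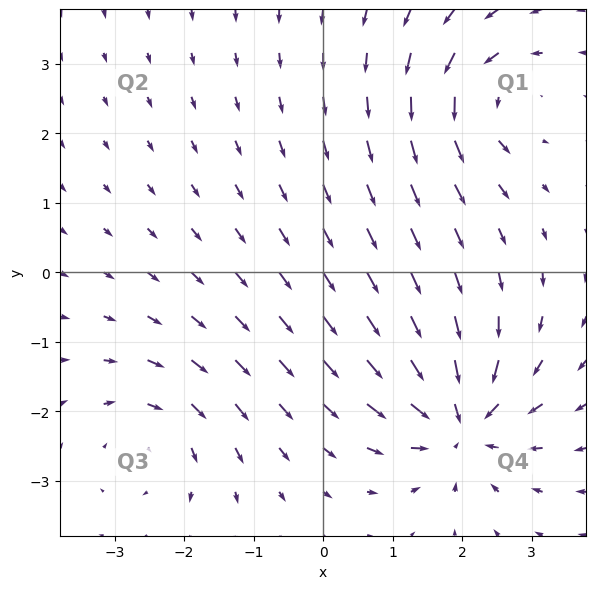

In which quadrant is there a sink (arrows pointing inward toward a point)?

Q4

The sink sits at approximately (2.0, -2.1), which lies in quadrant Q4. The divergence there is about -6, negative as expected for a sink.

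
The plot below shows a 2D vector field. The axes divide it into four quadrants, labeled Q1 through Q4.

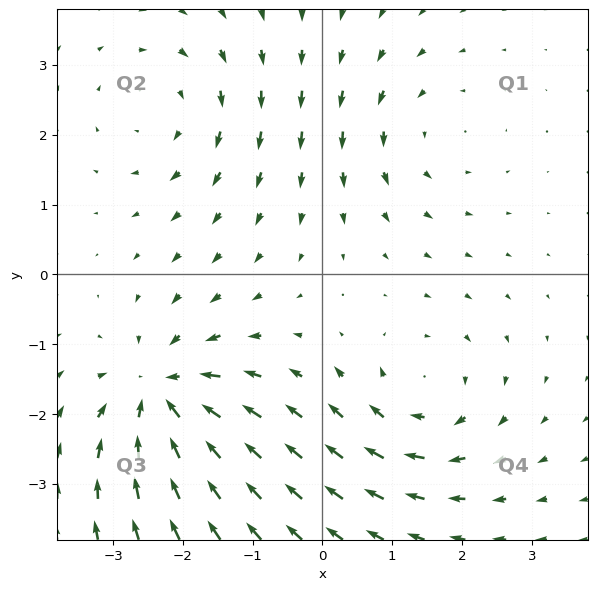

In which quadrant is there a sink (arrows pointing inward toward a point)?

The sink sits at approximately (-2.3, -1.7), which lies in quadrant Q3. The divergence there is about -5, negative as expected for a sink.

Q3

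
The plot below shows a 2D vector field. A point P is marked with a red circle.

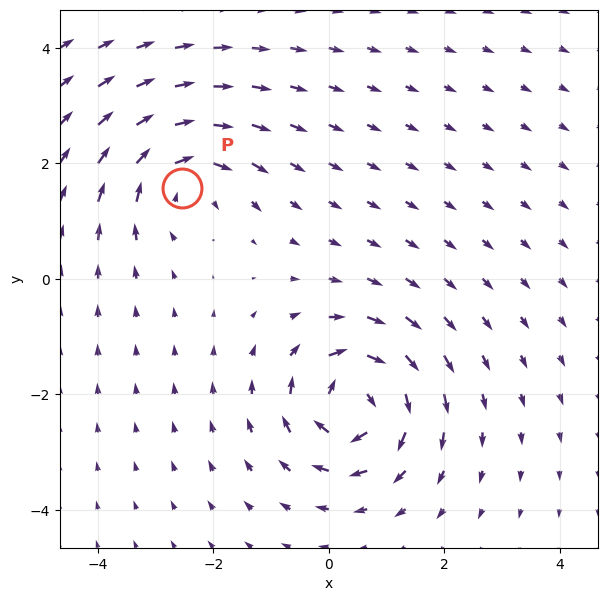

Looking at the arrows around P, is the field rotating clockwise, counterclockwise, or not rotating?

clockwise

Near P at (-2.5, 1.6) the arrows circulate clockwise. The curl (z-component) there is about -5; negative curl means clockwise rotation.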